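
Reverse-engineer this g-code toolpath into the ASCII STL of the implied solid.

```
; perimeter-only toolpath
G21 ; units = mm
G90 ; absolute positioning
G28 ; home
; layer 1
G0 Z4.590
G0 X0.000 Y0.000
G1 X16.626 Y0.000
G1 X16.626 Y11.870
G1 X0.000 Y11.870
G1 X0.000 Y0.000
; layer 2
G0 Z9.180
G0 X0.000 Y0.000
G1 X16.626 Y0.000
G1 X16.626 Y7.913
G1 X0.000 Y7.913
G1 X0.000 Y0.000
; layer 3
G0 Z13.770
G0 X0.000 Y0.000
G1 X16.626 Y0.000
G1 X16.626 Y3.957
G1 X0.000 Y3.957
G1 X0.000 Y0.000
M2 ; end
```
solid part
  facet normal 0.0000 0.0000 -1.0000
    outer loop
      vertex 16.626 15.827 0.000
      vertex 16.626 0.000 0.000
      vertex 0.000 0.000 0.000
    endloop
  endfacet
  facet normal 0.0000 0.0000 -1.0000
    outer loop
      vertex 0.000 15.827 0.000
      vertex 16.626 15.827 0.000
      vertex 0.000 0.000 0.000
    endloop
  endfacet
  facet normal 0.0000 -1.0000 0.0000
    outer loop
      vertex 0.000 0.000 0.000
      vertex 16.626 0.000 0.000
      vertex 16.626 0.000 18.360
    endloop
  endfacet
  facet normal 0.0000 -1.0000 0.0000
    outer loop
      vertex 0.000 0.000 0.000
      vertex 16.626 0.000 18.360
      vertex 0.000 0.000 18.360
    endloop
  endfacet
  facet normal 0.0000 0.7574 0.6529
    outer loop
      vertex 0.000 0.000 18.360
      vertex 16.626 0.000 18.360
      vertex 16.626 15.827 0.000
    endloop
  endfacet
  facet normal 0.0000 0.7574 0.6529
    outer loop
      vertex 0.000 0.000 18.360
      vertex 16.626 15.827 0.000
      vertex 0.000 15.827 0.000
    endloop
  endfacet
  facet normal -1.0000 0.0000 0.0000
    outer loop
      vertex 0.000 0.000 18.360
      vertex 0.000 15.827 0.000
      vertex 0.000 0.000 0.000
    endloop
  endfacet
  facet normal 1.0000 0.0000 0.0000
    outer loop
      vertex 16.626 0.000 0.000
      vertex 16.626 15.827 0.000
      vertex 16.626 0.000 18.360
    endloop
  endfacet
endsolid part

The G0 Z moves step by Δz≈4.590 mm. The G1 loops shrink linearly with z, so the solid tapers from its base footprint up to z≈18.4. Closing with a flat bottom cap and the tapered top and triangulating gives 8 facets — a wedge (ramp): 16.6 × 15.8 mm base, rising to 18.4 mm along the y=0 edge and sloping linearly to z=0 at y=15.8.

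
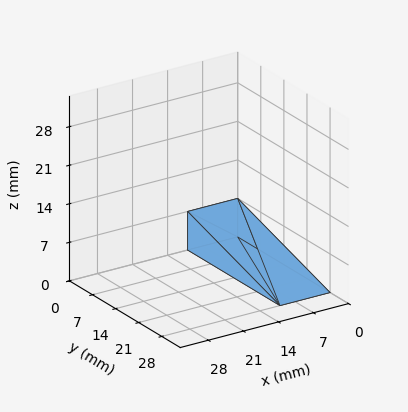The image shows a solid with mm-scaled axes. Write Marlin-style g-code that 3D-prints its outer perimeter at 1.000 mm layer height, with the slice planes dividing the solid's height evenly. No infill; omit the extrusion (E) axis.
Reading the render: the shape is a wedge (ramp): 10 × 28 mm base, rising to 7 mm along the y=0 edge and sloping linearly to z=0 at y=28 (dimensions read to the nearest mm from the axis ticks). For the g-code, the solid's height is divided into equal slices at the stated Δz and each level perimeter traced with G1 moves after a G0 lift.

; perimeter-only toolpath
G21 ; units = mm
G90 ; absolute positioning
G28 ; home
; layer 1
G0 Z1.000
G0 X0.000 Y0.000
G1 X10.000 Y0.000
G1 X10.000 Y24.000
G1 X0.000 Y24.000
G1 X0.000 Y0.000
; layer 2
G0 Z2.000
G0 X0.000 Y0.000
G1 X10.000 Y0.000
G1 X10.000 Y20.000
G1 X0.000 Y20.000
G1 X0.000 Y0.000
; layer 3
G0 Z3.000
G0 X0.000 Y0.000
G1 X10.000 Y0.000
G1 X10.000 Y16.000
G1 X0.000 Y16.000
G1 X0.000 Y0.000
; layer 4
G0 Z4.000
G0 X0.000 Y0.000
G1 X10.000 Y0.000
G1 X10.000 Y12.000
G1 X0.000 Y12.000
G1 X0.000 Y0.000
; layer 5
G0 Z5.000
G0 X0.000 Y0.000
G1 X10.000 Y0.000
G1 X10.000 Y8.000
G1 X0.000 Y8.000
G1 X0.000 Y0.000
; layer 6
G0 Z6.000
G0 X0.000 Y0.000
G1 X10.000 Y0.000
G1 X10.000 Y4.000
G1 X0.000 Y4.000
G1 X0.000 Y0.000
M2 ; end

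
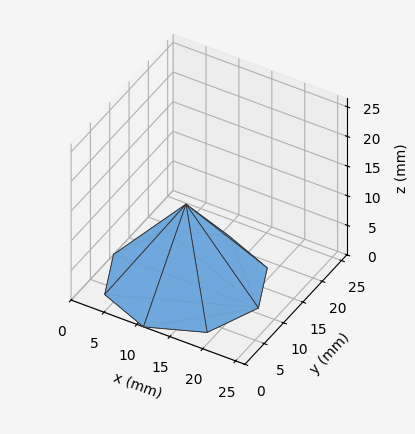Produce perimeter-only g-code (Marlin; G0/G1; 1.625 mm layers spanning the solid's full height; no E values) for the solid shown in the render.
Reading the render: the shape is a regular 8-sided pyramid, base circumscribed radius ≈ 11 mm, apex at z ≈ 13 mm (dimensions read to the nearest mm from the axis ticks). For the g-code, the solid's height is divided into equal slices at the stated Δz and each level perimeter traced with G1 moves after a G0 lift.

; perimeter-only toolpath
G21 ; units = mm
G90 ; absolute positioning
G28 ; home
; layer 1
G0 Z1.625
G0 X20.625 Y11.000
G1 X17.806 Y17.806
G1 X11.000 Y20.625
G1 X4.194 Y17.806
G1 X1.375 Y11.000
G1 X4.194 Y4.194
G1 X11.000 Y1.375
G1 X17.806 Y4.194
G1 X20.625 Y11.000
; layer 2
G0 Z3.250
G0 X19.250 Y11.000
G1 X16.834 Y16.834
G1 X11.000 Y19.250
G1 X5.167 Y16.834
G1 X2.750 Y11.000
G1 X5.167 Y5.167
G1 X11.000 Y2.750
G1 X16.834 Y5.167
G1 X19.250 Y11.000
; layer 3
G0 Z4.875
G0 X17.875 Y11.000
G1 X15.861 Y15.861
G1 X11.000 Y17.875
G1 X6.139 Y15.861
G1 X4.125 Y11.000
G1 X6.139 Y6.139
G1 X11.000 Y4.125
G1 X15.861 Y6.139
G1 X17.875 Y11.000
; layer 4
G0 Z6.500
G0 X16.500 Y11.000
G1 X14.889 Y14.889
G1 X11.000 Y16.500
G1 X7.111 Y14.889
G1 X5.500 Y11.000
G1 X7.111 Y7.111
G1 X11.000 Y5.500
G1 X14.889 Y7.111
G1 X16.500 Y11.000
; layer 5
G0 Z8.125
G0 X15.125 Y11.000
G1 X13.917 Y13.917
G1 X11.000 Y15.125
G1 X8.083 Y13.917
G1 X6.875 Y11.000
G1 X8.083 Y8.083
G1 X11.000 Y6.875
G1 X13.917 Y8.083
G1 X15.125 Y11.000
; layer 6
G0 Z9.750
G0 X13.750 Y11.000
G1 X12.944 Y12.944
G1 X11.000 Y13.750
G1 X9.056 Y12.944
G1 X8.250 Y11.000
G1 X9.056 Y9.056
G1 X11.000 Y8.250
G1 X12.944 Y9.056
G1 X13.750 Y11.000
; layer 7
G0 Z11.375
G0 X12.375 Y11.000
G1 X11.972 Y11.972
G1 X11.000 Y12.375
G1 X10.028 Y11.972
G1 X9.625 Y11.000
G1 X10.028 Y10.028
G1 X11.000 Y9.625
G1 X11.972 Y10.028
G1 X12.375 Y11.000
M2 ; end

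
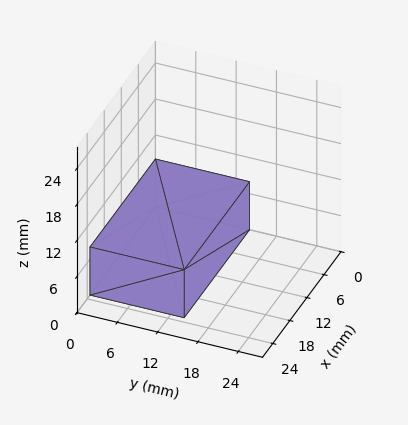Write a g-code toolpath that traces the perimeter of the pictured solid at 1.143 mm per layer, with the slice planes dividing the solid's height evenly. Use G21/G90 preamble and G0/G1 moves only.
Reading the render: the shape is a rectangular box, roughly 23 × 14 mm footprint and 8 mm tall (dimensions read to the nearest mm from the axis ticks). For the g-code, the solid's height is divided into equal slices at the stated Δz and each level perimeter traced with G1 moves after a G0 lift.

; perimeter-only toolpath
G21 ; units = mm
G90 ; absolute positioning
G28 ; home
; layer 1
G0 Z1.143
G0 X0.000 Y0.000
G1 X23.000 Y0.000
G1 X23.000 Y14.000
G1 X0.000 Y14.000
G1 X0.000 Y0.000
; layer 2
G0 Z2.286
G0 X0.000 Y0.000
G1 X23.000 Y0.000
G1 X23.000 Y14.000
G1 X0.000 Y14.000
G1 X0.000 Y0.000
; layer 3
G0 Z3.429
G0 X0.000 Y0.000
G1 X23.000 Y0.000
G1 X23.000 Y14.000
G1 X0.000 Y14.000
G1 X0.000 Y0.000
; layer 4
G0 Z4.571
G0 X0.000 Y0.000
G1 X23.000 Y0.000
G1 X23.000 Y14.000
G1 X0.000 Y14.000
G1 X0.000 Y0.000
; layer 5
G0 Z5.714
G0 X0.000 Y0.000
G1 X23.000 Y0.000
G1 X23.000 Y14.000
G1 X0.000 Y14.000
G1 X0.000 Y0.000
; layer 6
G0 Z6.857
G0 X0.000 Y0.000
G1 X23.000 Y0.000
G1 X23.000 Y14.000
G1 X0.000 Y14.000
G1 X0.000 Y0.000
; layer 7
G0 Z8.000
G0 X0.000 Y0.000
G1 X23.000 Y0.000
G1 X23.000 Y14.000
G1 X0.000 Y14.000
G1 X0.000 Y0.000
M2 ; end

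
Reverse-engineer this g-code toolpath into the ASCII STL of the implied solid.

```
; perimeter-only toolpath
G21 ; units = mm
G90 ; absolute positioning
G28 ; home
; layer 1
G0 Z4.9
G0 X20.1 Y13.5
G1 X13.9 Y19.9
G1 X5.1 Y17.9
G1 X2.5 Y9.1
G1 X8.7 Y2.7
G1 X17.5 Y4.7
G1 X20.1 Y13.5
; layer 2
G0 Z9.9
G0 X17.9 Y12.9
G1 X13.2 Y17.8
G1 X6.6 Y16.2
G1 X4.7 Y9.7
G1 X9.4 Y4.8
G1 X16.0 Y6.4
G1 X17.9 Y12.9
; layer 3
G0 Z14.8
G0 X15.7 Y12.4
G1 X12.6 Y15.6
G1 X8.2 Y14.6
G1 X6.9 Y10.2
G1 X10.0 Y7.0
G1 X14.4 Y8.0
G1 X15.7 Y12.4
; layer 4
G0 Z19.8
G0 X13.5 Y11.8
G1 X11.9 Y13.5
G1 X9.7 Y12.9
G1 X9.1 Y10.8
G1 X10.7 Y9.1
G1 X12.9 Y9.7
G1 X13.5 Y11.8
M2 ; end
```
solid part
  facet normal 0.0000 0.0000 -1.0000
    outer loop
      vertex 3.5 19.5 0.0
      vertex 14.5 22.1 0.0
      vertex 22.3 14.0 0.0
    endloop
  endfacet
  facet normal 0.0000 0.0000 -1.0000
    outer loop
      vertex 0.3 8.6 0.0
      vertex 3.5 19.5 0.0
      vertex 22.3 14.0 0.0
    endloop
  endfacet
  facet normal 0.0000 0.0000 -1.0000
    outer loop
      vertex 8.1 0.5 0.0
      vertex 0.3 8.6 0.0
      vertex 22.3 14.0 0.0
    endloop
  endfacet
  facet normal 0.0000 0.0000 -1.0000
    outer loop
      vertex 19.1 3.1 0.0
      vertex 8.1 0.5 0.0
      vertex 22.3 14.0 0.0
    endloop
  endfacet
  facet normal 0.6696 0.6448 0.3687
    outer loop
      vertex 22.3 14.0 0.0
      vertex 14.5 22.1 0.0
      vertex 11.3 11.3 24.7
    endloop
  endfacet
  facet normal -0.2139 0.9049 0.3680
    outer loop
      vertex 14.5 22.1 0.0
      vertex 3.5 19.5 0.0
      vertex 11.3 11.3 24.7
    endloop
  endfacet
  facet normal -0.8919 0.2619 0.3686
    outer loop
      vertex 3.5 19.5 0.0
      vertex 0.3 8.6 0.0
      vertex 11.3 11.3 24.7
    endloop
  endfacet
  facet normal -0.6696 -0.6448 0.3687
    outer loop
      vertex 0.3 8.6 0.0
      vertex 8.1 0.5 0.0
      vertex 11.3 11.3 24.7
    endloop
  endfacet
  facet normal 0.2139 -0.9049 0.3680
    outer loop
      vertex 8.1 0.5 0.0
      vertex 19.1 3.1 0.0
      vertex 11.3 11.3 24.7
    endloop
  endfacet
  facet normal 0.8919 -0.2619 0.3686
    outer loop
      vertex 19.1 3.1 0.0
      vertex 22.3 14.0 0.0
      vertex 11.3 11.3 24.7
    endloop
  endfacet
endsolid part

The G0 Z moves step by Δz≈4.9 mm. The G1 loops shrink linearly with z, so the solid tapers from its base footprint up to z≈24.7. Closing with a flat bottom cap and the tapered top and triangulating gives 10 facets — a regular 6-sided pyramid, base circumscribed radius ≈ 11.3 mm, apex at z ≈ 24.7 mm.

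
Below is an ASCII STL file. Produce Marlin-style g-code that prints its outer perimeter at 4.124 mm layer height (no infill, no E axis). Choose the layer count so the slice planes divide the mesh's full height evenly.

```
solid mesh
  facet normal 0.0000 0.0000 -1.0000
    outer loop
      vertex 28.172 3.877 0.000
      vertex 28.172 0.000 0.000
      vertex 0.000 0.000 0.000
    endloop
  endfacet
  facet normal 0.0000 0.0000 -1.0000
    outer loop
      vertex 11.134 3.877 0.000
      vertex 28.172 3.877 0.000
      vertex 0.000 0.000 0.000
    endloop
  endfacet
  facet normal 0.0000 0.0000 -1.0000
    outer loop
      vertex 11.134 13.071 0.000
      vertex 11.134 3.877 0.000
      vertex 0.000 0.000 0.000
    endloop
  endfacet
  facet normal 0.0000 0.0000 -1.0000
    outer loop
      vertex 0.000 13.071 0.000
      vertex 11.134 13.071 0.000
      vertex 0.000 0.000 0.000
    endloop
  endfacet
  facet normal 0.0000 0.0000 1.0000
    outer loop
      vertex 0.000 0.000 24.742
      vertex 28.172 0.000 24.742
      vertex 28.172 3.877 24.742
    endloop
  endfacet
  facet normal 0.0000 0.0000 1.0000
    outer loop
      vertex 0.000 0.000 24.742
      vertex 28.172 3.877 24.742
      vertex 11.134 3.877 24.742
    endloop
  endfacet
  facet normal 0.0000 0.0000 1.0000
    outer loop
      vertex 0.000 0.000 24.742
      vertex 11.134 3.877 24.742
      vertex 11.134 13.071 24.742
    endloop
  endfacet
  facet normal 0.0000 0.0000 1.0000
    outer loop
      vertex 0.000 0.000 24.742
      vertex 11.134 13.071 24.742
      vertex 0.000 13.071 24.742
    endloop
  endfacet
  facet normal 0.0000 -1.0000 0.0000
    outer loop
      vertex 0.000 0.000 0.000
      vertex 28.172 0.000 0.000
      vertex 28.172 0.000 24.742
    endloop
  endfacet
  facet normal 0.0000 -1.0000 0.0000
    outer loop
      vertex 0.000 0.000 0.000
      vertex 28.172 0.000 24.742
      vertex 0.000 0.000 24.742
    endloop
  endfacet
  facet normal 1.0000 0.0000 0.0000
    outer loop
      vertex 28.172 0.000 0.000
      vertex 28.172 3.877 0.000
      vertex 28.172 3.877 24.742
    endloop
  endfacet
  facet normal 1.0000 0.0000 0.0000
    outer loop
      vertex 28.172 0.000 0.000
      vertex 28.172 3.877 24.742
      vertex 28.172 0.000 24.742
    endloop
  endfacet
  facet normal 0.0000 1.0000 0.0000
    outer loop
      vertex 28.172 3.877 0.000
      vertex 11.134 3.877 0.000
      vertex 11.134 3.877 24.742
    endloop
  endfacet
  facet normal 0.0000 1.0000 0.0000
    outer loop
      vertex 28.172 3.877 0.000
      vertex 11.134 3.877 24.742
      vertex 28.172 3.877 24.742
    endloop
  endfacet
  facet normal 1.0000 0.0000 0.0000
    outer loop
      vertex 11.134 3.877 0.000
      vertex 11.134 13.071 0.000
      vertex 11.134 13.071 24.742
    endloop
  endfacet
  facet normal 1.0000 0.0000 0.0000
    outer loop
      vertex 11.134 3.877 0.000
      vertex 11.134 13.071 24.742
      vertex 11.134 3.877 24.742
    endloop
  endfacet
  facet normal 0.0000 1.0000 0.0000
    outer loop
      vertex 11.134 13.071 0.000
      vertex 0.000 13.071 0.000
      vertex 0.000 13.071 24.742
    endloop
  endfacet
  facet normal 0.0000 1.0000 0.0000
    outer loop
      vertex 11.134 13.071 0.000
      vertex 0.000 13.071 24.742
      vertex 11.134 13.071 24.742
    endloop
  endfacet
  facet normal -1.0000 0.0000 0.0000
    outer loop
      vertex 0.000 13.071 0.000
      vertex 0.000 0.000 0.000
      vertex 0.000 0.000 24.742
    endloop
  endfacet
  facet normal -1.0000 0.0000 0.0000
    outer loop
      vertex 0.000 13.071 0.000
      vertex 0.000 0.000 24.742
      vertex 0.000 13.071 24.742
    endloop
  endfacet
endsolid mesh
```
; perimeter-only toolpath
G21 ; units = mm
G90 ; absolute positioning
G28 ; home
; layer 1
G0 Z4.124
G0 X0.000 Y0.000
G1 X28.172 Y0.000
G1 X28.172 Y3.877
G1 X11.134 Y3.877
G1 X11.134 Y13.071
G1 X0.000 Y13.071
G1 X0.000 Y0.000
; layer 2
G0 Z8.247
G0 X0.000 Y0.000
G1 X28.172 Y0.000
G1 X28.172 Y3.877
G1 X11.134 Y3.877
G1 X11.134 Y13.071
G1 X0.000 Y13.071
G1 X0.000 Y0.000
; layer 3
G0 Z12.371
G0 X0.000 Y0.000
G1 X28.172 Y0.000
G1 X28.172 Y3.877
G1 X11.134 Y3.877
G1 X11.134 Y13.071
G1 X0.000 Y13.071
G1 X0.000 Y0.000
; layer 4
G0 Z16.495
G0 X0.000 Y0.000
G1 X28.172 Y0.000
G1 X28.172 Y3.877
G1 X11.134 Y3.877
G1 X11.134 Y13.071
G1 X0.000 Y13.071
G1 X0.000 Y0.000
; layer 5
G0 Z20.618
G0 X0.000 Y0.000
G1 X28.172 Y0.000
G1 X28.172 Y3.877
G1 X11.134 Y3.877
G1 X11.134 Y13.071
G1 X0.000 Y13.071
G1 X0.000 Y0.000
; layer 6
G0 Z24.742
G0 X0.000 Y0.000
G1 X28.172 Y0.000
G1 X28.172 Y3.877
G1 X11.134 Y3.877
G1 X11.134 Y13.071
G1 X0.000 Y13.071
G1 X0.000 Y0.000
M2 ; end

The solid is an L-shaped prism: outer 28.2 × 13.1 mm, arm thicknesses ≈ 3.88 mm (horizontal) and 11.1 mm (vertical), extruded 24.7 mm in z. Slicing at Δz = 4.124 mm — 6 equal slices spanning the solid's height, so layer i sits at z = i·h/6 — gives 6 non-empty perimeters. Each is a 6-segment closed polygon; G0 lifts to the layer z and rapids to the start vertex, then G1 traces the edges.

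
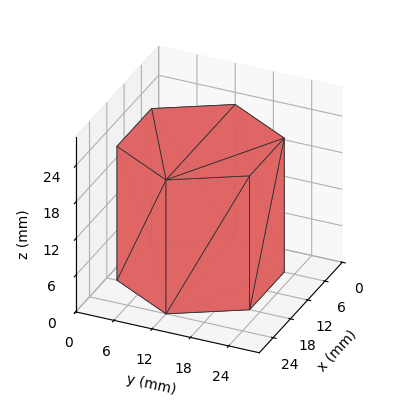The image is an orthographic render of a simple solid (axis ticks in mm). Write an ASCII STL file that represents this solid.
Reading the render: the shape is a regular 6-sided prism (a cylinder approximated with 6 flat sides), circumscribed radius ≈ 12 mm, height ≈ 22 mm (dimensions read to the nearest mm from the axis ticks). For the STL, each face is triangulated and given an outward normal.

solid part
  facet normal 0.0000 0.0000 -1.0000
    outer loop
      vertex 6.0 22.4 0.0
      vertex 18.0 22.4 0.0
      vertex 24.0 12.0 0.0
    endloop
  endfacet
  facet normal 0.0000 0.0000 -1.0000
    outer loop
      vertex 0.0 12.0 0.0
      vertex 6.0 22.4 0.0
      vertex 24.0 12.0 0.0
    endloop
  endfacet
  facet normal 0.0000 0.0000 -1.0000
    outer loop
      vertex 6.0 1.6 0.0
      vertex 0.0 12.0 0.0
      vertex 24.0 12.0 0.0
    endloop
  endfacet
  facet normal 0.0000 0.0000 -1.0000
    outer loop
      vertex 18.0 1.6 0.0
      vertex 6.0 1.6 0.0
      vertex 24.0 12.0 0.0
    endloop
  endfacet
  facet normal 0.0000 0.0000 1.0000
    outer loop
      vertex 24.0 12.0 22.0
      vertex 18.0 22.4 22.0
      vertex 6.0 22.4 22.0
    endloop
  endfacet
  facet normal 0.0000 0.0000 1.0000
    outer loop
      vertex 24.0 12.0 22.0
      vertex 6.0 22.4 22.0
      vertex 0.0 12.0 22.0
    endloop
  endfacet
  facet normal 0.0000 0.0000 1.0000
    outer loop
      vertex 24.0 12.0 22.0
      vertex 0.0 12.0 22.0
      vertex 6.0 1.6 22.0
    endloop
  endfacet
  facet normal 0.0000 0.0000 1.0000
    outer loop
      vertex 24.0 12.0 22.0
      vertex 6.0 1.6 22.0
      vertex 18.0 1.6 22.0
    endloop
  endfacet
  facet normal 0.8662 0.4997 0.0000
    outer loop
      vertex 24.0 12.0 0.0
      vertex 18.0 22.4 0.0
      vertex 18.0 22.4 22.0
    endloop
  endfacet
  facet normal 0.8662 0.4997 0.0000
    outer loop
      vertex 24.0 12.0 0.0
      vertex 18.0 22.4 22.0
      vertex 24.0 12.0 22.0
    endloop
  endfacet
  facet normal 0.0000 1.0000 0.0000
    outer loop
      vertex 18.0 22.4 0.0
      vertex 6.0 22.4 0.0
      vertex 6.0 22.4 22.0
    endloop
  endfacet
  facet normal 0.0000 1.0000 0.0000
    outer loop
      vertex 18.0 22.4 0.0
      vertex 6.0 22.4 22.0
      vertex 18.0 22.4 22.0
    endloop
  endfacet
  facet normal -0.8662 0.4997 0.0000
    outer loop
      vertex 6.0 22.4 0.0
      vertex 0.0 12.0 0.0
      vertex 0.0 12.0 22.0
    endloop
  endfacet
  facet normal -0.8662 0.4997 0.0000
    outer loop
      vertex 6.0 22.4 0.0
      vertex 0.0 12.0 22.0
      vertex 6.0 22.4 22.0
    endloop
  endfacet
  facet normal -0.8662 -0.4997 0.0000
    outer loop
      vertex 0.0 12.0 0.0
      vertex 6.0 1.6 0.0
      vertex 6.0 1.6 22.0
    endloop
  endfacet
  facet normal -0.8662 -0.4997 0.0000
    outer loop
      vertex 0.0 12.0 0.0
      vertex 6.0 1.6 22.0
      vertex 0.0 12.0 22.0
    endloop
  endfacet
  facet normal 0.0000 -1.0000 0.0000
    outer loop
      vertex 6.0 1.6 0.0
      vertex 18.0 1.6 0.0
      vertex 18.0 1.6 22.0
    endloop
  endfacet
  facet normal 0.0000 -1.0000 0.0000
    outer loop
      vertex 6.0 1.6 0.0
      vertex 18.0 1.6 22.0
      vertex 6.0 1.6 22.0
    endloop
  endfacet
  facet normal 0.8662 -0.4997 0.0000
    outer loop
      vertex 18.0 1.6 0.0
      vertex 24.0 12.0 0.0
      vertex 24.0 12.0 22.0
    endloop
  endfacet
  facet normal 0.8662 -0.4997 0.0000
    outer loop
      vertex 18.0 1.6 0.0
      vertex 24.0 12.0 22.0
      vertex 18.0 1.6 22.0
    endloop
  endfacet
endsolid part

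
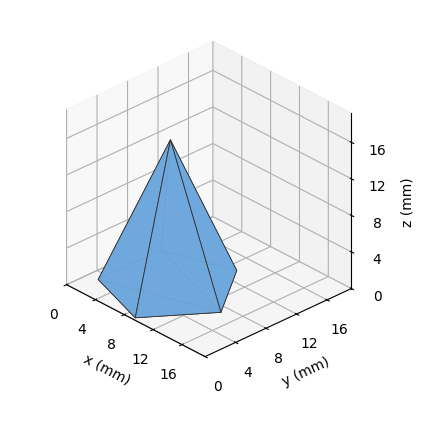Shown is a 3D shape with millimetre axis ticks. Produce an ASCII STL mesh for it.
Reading the render: the shape is a regular 5-sided pyramid, base circumscribed radius ≈ 7 mm, apex at z ≈ 16 mm (dimensions read to the nearest mm from the axis ticks). For the STL, each face is triangulated and given an outward normal.

solid part
  facet normal 0.0000 0.0000 -1.0000
    outer loop
      vertex 1.337 11.114 0.000
      vertex 9.163 13.657 0.000
      vertex 14.000 7.000 0.000
    endloop
  endfacet
  facet normal 0.0000 0.0000 -1.0000
    outer loop
      vertex 1.337 2.886 0.000
      vertex 1.337 11.114 0.000
      vertex 14.000 7.000 0.000
    endloop
  endfacet
  facet normal 0.0000 0.0000 -1.0000
    outer loop
      vertex 9.163 0.343 0.000
      vertex 1.337 2.886 0.000
      vertex 14.000 7.000 0.000
    endloop
  endfacet
  facet normal 0.7626 0.5541 0.3337
    outer loop
      vertex 14.000 7.000 0.000
      vertex 9.163 13.657 0.000
      vertex 7.000 7.000 16.000
    endloop
  endfacet
  facet normal -0.2913 0.8966 0.3336
    outer loop
      vertex 9.163 13.657 0.000
      vertex 1.337 11.114 0.000
      vertex 7.000 7.000 16.000
    endloop
  endfacet
  facet normal -0.9427 0.0000 0.3337
    outer loop
      vertex 1.337 11.114 0.000
      vertex 1.337 2.886 0.000
      vertex 7.000 7.000 16.000
    endloop
  endfacet
  facet normal -0.2913 -0.8966 0.3336
    outer loop
      vertex 1.337 2.886 0.000
      vertex 9.163 0.343 0.000
      vertex 7.000 7.000 16.000
    endloop
  endfacet
  facet normal 0.7626 -0.5541 0.3337
    outer loop
      vertex 9.163 0.343 0.000
      vertex 14.000 7.000 0.000
      vertex 7.000 7.000 16.000
    endloop
  endfacet
endsolid part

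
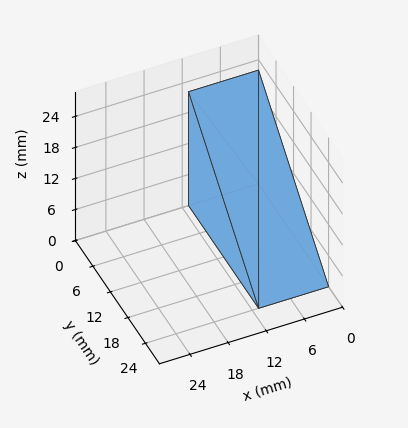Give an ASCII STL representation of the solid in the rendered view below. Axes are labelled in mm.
Reading the render: the shape is a wedge (ramp): 11 × 24 mm base, rising to 22 mm along the y=0 edge and sloping linearly to z=0 at y=24 (dimensions read to the nearest mm from the axis ticks). For the STL, each face is triangulated and given an outward normal.

solid part
  facet normal 0.0000 0.0000 -1.0000
    outer loop
      vertex 11.000 24.000 0.000
      vertex 11.000 0.000 0.000
      vertex 0.000 0.000 0.000
    endloop
  endfacet
  facet normal 0.0000 0.0000 -1.0000
    outer loop
      vertex 0.000 24.000 0.000
      vertex 11.000 24.000 0.000
      vertex 0.000 0.000 0.000
    endloop
  endfacet
  facet normal 0.0000 -1.0000 0.0000
    outer loop
      vertex 0.000 0.000 0.000
      vertex 11.000 0.000 0.000
      vertex 11.000 0.000 22.000
    endloop
  endfacet
  facet normal 0.0000 -1.0000 0.0000
    outer loop
      vertex 0.000 0.000 0.000
      vertex 11.000 0.000 22.000
      vertex 0.000 0.000 22.000
    endloop
  endfacet
  facet normal 0.0000 0.6757 0.7372
    outer loop
      vertex 0.000 0.000 22.000
      vertex 11.000 0.000 22.000
      vertex 11.000 24.000 0.000
    endloop
  endfacet
  facet normal 0.0000 0.6757 0.7372
    outer loop
      vertex 0.000 0.000 22.000
      vertex 11.000 24.000 0.000
      vertex 0.000 24.000 0.000
    endloop
  endfacet
  facet normal -1.0000 0.0000 0.0000
    outer loop
      vertex 0.000 0.000 22.000
      vertex 0.000 24.000 0.000
      vertex 0.000 0.000 0.000
    endloop
  endfacet
  facet normal 1.0000 0.0000 0.0000
    outer loop
      vertex 11.000 0.000 0.000
      vertex 11.000 24.000 0.000
      vertex 11.000 0.000 22.000
    endloop
  endfacet
endsolid part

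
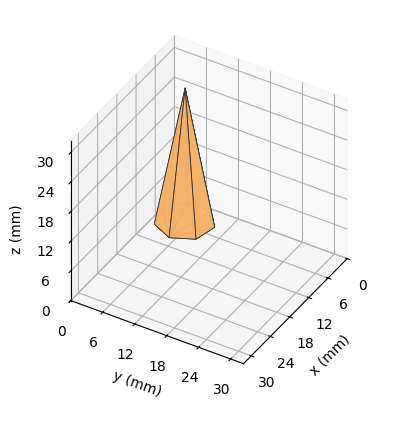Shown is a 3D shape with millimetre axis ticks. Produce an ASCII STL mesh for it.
Reading the render: the shape is a regular 7-sided pyramid, base circumscribed radius ≈ 5 mm, apex at z ≈ 27 mm (dimensions read to the nearest mm from the axis ticks). For the STL, each face is triangulated and given an outward normal.

solid part
  facet normal 0.0000 0.0000 -1.0000
    outer loop
      vertex 3.887 9.875 0.000
      vertex 8.117 8.909 0.000
      vertex 10.000 5.000 0.000
    endloop
  endfacet
  facet normal 0.0000 0.0000 -1.0000
    outer loop
      vertex 0.495 7.169 0.000
      vertex 3.887 9.875 0.000
      vertex 10.000 5.000 0.000
    endloop
  endfacet
  facet normal 0.0000 0.0000 -1.0000
    outer loop
      vertex 0.495 2.831 0.000
      vertex 0.495 7.169 0.000
      vertex 10.000 5.000 0.000
    endloop
  endfacet
  facet normal 0.0000 0.0000 -1.0000
    outer loop
      vertex 3.887 0.125 0.000
      vertex 0.495 2.831 0.000
      vertex 10.000 5.000 0.000
    endloop
  endfacet
  facet normal 0.0000 0.0000 -1.0000
    outer loop
      vertex 8.117 1.091 0.000
      vertex 3.887 0.125 0.000
      vertex 10.000 5.000 0.000
    endloop
  endfacet
  facet normal 0.8886 0.4281 0.1646
    outer loop
      vertex 10.000 5.000 0.000
      vertex 8.117 8.909 0.000
      vertex 5.000 5.000 27.000
    endloop
  endfacet
  facet normal 0.2196 0.9616 0.1646
    outer loop
      vertex 8.117 8.909 0.000
      vertex 3.887 9.875 0.000
      vertex 5.000 5.000 27.000
    endloop
  endfacet
  facet normal -0.6151 0.7711 0.1646
    outer loop
      vertex 3.887 9.875 0.000
      vertex 0.495 7.169 0.000
      vertex 5.000 5.000 27.000
    endloop
  endfacet
  facet normal -0.9864 0.0000 0.1646
    outer loop
      vertex 0.495 7.169 0.000
      vertex 0.495 2.831 0.000
      vertex 5.000 5.000 27.000
    endloop
  endfacet
  facet normal -0.6151 -0.7711 0.1646
    outer loop
      vertex 0.495 2.831 0.000
      vertex 3.887 0.125 0.000
      vertex 5.000 5.000 27.000
    endloop
  endfacet
  facet normal 0.2196 -0.9616 0.1646
    outer loop
      vertex 3.887 0.125 0.000
      vertex 8.117 1.091 0.000
      vertex 5.000 5.000 27.000
    endloop
  endfacet
  facet normal 0.8886 -0.4281 0.1646
    outer loop
      vertex 8.117 1.091 0.000
      vertex 10.000 5.000 0.000
      vertex 5.000 5.000 27.000
    endloop
  endfacet
endsolid part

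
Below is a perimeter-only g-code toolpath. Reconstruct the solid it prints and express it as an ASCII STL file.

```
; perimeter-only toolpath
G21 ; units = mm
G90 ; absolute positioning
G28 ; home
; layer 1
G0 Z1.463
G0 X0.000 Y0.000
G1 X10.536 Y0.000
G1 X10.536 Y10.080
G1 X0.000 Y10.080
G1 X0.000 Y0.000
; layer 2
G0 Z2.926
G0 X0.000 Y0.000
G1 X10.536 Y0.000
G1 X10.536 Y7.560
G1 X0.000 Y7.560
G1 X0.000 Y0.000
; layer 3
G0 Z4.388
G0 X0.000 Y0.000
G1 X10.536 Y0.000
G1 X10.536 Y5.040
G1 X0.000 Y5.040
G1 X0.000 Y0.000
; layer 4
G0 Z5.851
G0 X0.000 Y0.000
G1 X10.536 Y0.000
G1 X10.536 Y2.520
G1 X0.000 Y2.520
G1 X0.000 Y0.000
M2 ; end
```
solid part
  facet normal 0.0000 0.0000 -1.0000
    outer loop
      vertex 10.536 12.600 0.000
      vertex 10.536 0.000 0.000
      vertex 0.000 0.000 0.000
    endloop
  endfacet
  facet normal 0.0000 0.0000 -1.0000
    outer loop
      vertex 0.000 12.600 0.000
      vertex 10.536 12.600 0.000
      vertex 0.000 0.000 0.000
    endloop
  endfacet
  facet normal 0.0000 -1.0000 0.0000
    outer loop
      vertex 0.000 0.000 0.000
      vertex 10.536 0.000 0.000
      vertex 10.536 0.000 7.314
    endloop
  endfacet
  facet normal 0.0000 -1.0000 0.0000
    outer loop
      vertex 0.000 0.000 0.000
      vertex 10.536 0.000 7.314
      vertex 0.000 0.000 7.314
    endloop
  endfacet
  facet normal 0.0000 0.5020 0.8649
    outer loop
      vertex 0.000 0.000 7.314
      vertex 10.536 0.000 7.314
      vertex 10.536 12.600 0.000
    endloop
  endfacet
  facet normal 0.0000 0.5020 0.8649
    outer loop
      vertex 0.000 0.000 7.314
      vertex 10.536 12.600 0.000
      vertex 0.000 12.600 0.000
    endloop
  endfacet
  facet normal -1.0000 0.0000 0.0000
    outer loop
      vertex 0.000 0.000 7.314
      vertex 0.000 12.600 0.000
      vertex 0.000 0.000 0.000
    endloop
  endfacet
  facet normal 1.0000 0.0000 0.0000
    outer loop
      vertex 10.536 0.000 0.000
      vertex 10.536 12.600 0.000
      vertex 10.536 0.000 7.314
    endloop
  endfacet
endsolid part

The G0 Z moves step by Δz≈1.463 mm. The G1 loops shrink linearly with z, so the solid tapers from its base footprint up to z≈7.31. Closing with a flat bottom cap and the tapered top and triangulating gives 8 facets — a wedge (ramp): 10.5 × 12.6 mm base, rising to 7.31 mm along the y=0 edge and sloping linearly to z=0 at y=12.6.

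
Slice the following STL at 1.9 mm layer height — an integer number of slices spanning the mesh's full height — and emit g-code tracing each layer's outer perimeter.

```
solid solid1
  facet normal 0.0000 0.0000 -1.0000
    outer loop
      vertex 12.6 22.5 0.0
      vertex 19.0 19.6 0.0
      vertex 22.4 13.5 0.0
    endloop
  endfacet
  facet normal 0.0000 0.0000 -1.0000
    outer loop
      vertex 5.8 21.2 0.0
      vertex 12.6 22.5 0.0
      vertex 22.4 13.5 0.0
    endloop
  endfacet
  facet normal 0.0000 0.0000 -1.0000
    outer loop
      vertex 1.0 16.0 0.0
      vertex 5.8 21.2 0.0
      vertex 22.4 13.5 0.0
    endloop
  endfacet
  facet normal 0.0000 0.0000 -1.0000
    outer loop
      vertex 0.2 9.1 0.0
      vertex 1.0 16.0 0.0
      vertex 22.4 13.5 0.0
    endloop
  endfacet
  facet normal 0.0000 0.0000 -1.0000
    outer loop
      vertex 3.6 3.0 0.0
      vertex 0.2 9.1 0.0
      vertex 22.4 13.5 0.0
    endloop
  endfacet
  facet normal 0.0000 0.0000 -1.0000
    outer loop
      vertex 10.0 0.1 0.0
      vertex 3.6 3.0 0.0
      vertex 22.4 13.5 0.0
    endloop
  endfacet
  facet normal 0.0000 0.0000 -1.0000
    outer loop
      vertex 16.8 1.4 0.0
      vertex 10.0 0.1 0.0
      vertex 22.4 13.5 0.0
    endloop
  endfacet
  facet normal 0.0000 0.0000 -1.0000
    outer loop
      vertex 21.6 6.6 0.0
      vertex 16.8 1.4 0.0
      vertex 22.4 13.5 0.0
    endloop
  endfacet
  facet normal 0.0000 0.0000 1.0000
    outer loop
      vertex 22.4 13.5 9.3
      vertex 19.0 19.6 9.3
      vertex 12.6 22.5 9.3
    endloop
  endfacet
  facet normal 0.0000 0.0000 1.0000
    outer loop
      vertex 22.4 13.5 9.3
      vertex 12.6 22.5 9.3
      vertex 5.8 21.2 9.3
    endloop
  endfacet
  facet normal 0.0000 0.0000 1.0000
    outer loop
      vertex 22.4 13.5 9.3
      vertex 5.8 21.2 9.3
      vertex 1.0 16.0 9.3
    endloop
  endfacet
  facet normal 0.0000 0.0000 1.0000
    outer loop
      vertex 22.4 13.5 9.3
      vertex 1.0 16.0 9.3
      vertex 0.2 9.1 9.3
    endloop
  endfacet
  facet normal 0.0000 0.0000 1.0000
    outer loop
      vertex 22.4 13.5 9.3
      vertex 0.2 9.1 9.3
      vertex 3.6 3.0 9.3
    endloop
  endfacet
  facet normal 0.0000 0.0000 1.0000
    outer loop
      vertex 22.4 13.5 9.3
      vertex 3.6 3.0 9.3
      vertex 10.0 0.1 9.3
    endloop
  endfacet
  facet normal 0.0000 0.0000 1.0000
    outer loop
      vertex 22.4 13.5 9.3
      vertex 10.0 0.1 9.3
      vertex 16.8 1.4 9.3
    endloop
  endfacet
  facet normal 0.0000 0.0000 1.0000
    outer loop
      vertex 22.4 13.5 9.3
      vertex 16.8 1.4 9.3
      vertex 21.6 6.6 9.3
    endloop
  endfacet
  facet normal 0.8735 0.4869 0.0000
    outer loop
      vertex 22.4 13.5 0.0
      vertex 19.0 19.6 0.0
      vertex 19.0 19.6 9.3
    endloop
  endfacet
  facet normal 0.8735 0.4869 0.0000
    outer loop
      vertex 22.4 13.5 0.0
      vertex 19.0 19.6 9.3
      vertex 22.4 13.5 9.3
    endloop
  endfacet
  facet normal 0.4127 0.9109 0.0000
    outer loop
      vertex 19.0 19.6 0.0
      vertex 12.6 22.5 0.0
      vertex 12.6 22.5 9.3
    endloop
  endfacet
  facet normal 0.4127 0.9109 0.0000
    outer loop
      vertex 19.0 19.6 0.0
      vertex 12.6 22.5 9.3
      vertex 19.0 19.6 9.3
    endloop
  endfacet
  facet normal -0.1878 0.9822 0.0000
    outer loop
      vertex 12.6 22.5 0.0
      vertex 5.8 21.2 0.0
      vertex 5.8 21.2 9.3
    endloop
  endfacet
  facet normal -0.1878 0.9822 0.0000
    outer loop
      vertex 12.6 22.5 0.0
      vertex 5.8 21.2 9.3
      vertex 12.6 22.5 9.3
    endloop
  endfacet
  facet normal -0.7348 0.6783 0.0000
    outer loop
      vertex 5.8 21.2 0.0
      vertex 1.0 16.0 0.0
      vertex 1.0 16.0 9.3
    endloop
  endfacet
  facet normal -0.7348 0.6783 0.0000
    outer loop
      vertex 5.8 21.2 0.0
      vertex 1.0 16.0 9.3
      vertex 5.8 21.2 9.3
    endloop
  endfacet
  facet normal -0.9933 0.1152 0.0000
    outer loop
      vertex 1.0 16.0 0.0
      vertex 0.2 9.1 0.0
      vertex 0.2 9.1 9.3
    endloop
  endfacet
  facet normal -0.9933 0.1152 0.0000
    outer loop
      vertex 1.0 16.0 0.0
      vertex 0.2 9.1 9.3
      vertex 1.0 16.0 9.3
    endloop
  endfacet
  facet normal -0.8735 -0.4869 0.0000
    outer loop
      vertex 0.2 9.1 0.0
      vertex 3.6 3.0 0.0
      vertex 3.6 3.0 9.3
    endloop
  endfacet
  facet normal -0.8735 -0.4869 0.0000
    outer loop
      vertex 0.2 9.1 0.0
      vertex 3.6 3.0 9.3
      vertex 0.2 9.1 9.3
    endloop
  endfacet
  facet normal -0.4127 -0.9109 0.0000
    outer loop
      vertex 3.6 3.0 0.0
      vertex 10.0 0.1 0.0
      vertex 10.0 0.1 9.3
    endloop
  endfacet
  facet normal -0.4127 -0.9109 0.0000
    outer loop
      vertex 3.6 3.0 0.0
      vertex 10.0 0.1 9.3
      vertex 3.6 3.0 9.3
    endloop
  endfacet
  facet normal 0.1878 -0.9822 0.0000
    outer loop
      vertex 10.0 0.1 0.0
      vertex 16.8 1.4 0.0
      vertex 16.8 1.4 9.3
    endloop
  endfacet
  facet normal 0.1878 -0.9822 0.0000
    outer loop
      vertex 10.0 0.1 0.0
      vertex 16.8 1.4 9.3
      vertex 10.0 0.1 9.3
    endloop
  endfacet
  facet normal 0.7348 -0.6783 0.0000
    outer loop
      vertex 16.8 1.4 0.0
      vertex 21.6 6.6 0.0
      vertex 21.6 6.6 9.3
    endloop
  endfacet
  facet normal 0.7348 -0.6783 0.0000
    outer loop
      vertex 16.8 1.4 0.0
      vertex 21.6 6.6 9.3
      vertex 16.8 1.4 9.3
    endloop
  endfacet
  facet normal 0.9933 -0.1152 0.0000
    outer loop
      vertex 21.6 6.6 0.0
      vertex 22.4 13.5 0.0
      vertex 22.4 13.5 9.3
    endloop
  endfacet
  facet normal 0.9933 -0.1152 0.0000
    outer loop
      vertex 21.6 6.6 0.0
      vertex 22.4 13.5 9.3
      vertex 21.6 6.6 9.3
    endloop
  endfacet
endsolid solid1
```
; perimeter-only toolpath
G21 ; units = mm
G90 ; absolute positioning
G28 ; home
; layer 1
G0 Z1.9
G0 X22.4 Y13.5
G1 X19.0 Y19.6
G1 X12.6 Y22.5
G1 X5.8 Y21.2
G1 X1.0 Y16.0
G1 X0.2 Y9.1
G1 X3.6 Y3.0
G1 X10.0 Y0.1
G1 X16.8 Y1.4
G1 X21.6 Y6.6
G1 X22.4 Y13.5
; layer 2
G0 Z3.7
G0 X22.4 Y13.5
G1 X19.0 Y19.6
G1 X12.6 Y22.5
G1 X5.8 Y21.2
G1 X1.0 Y16.0
G1 X0.2 Y9.1
G1 X3.6 Y3.0
G1 X10.0 Y0.1
G1 X16.8 Y1.4
G1 X21.6 Y6.6
G1 X22.4 Y13.5
; layer 3
G0 Z5.6
G0 X22.4 Y13.5
G1 X19.0 Y19.6
G1 X12.6 Y22.5
G1 X5.8 Y21.2
G1 X1.0 Y16.0
G1 X0.2 Y9.1
G1 X3.6 Y3.0
G1 X10.0 Y0.1
G1 X16.8 Y1.4
G1 X21.6 Y6.6
G1 X22.4 Y13.5
; layer 4
G0 Z7.4
G0 X22.4 Y13.5
G1 X19.0 Y19.6
G1 X12.6 Y22.5
G1 X5.8 Y21.2
G1 X1.0 Y16.0
G1 X0.2 Y9.1
G1 X3.6 Y3.0
G1 X10.0 Y0.1
G1 X16.8 Y1.4
G1 X21.6 Y6.6
G1 X22.4 Y13.5
; layer 5
G0 Z9.3
G0 X22.4 Y13.5
G1 X19.0 Y19.6
G1 X12.6 Y22.5
G1 X5.8 Y21.2
G1 X1.0 Y16.0
G1 X0.2 Y9.1
G1 X3.6 Y3.0
G1 X10.0 Y0.1
G1 X16.8 Y1.4
G1 X21.6 Y6.6
G1 X22.4 Y13.5
M2 ; end

The solid is a regular 10-sided prism (a cylinder approximated with 10 flat sides), circumscribed radius ≈ 11.3 mm, height ≈ 9.3 mm. Slicing at Δz = 1.9 mm — 5 equal slices spanning the solid's height, so layer i sits at z = i·h/5 — gives 5 non-empty perimeters. Each is a 10-segment closed polygon; G0 lifts to the layer z and rapids to the start vertex, then G1 traces the edges.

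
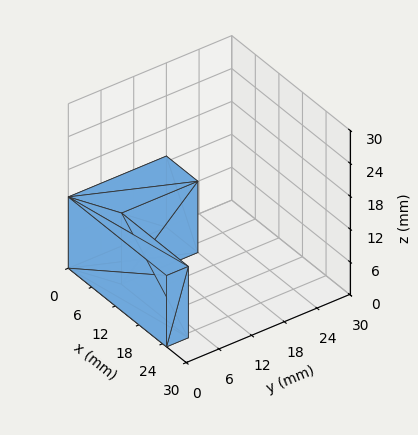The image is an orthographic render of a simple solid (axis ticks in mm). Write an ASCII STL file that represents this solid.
Reading the render: the shape is an L-shaped prism: outer 25 × 18 mm, arm thicknesses ≈ 4 mm (horizontal) and 8 mm (vertical), extruded 13 mm in z (dimensions read to the nearest mm from the axis ticks). For the STL, each face is triangulated and given an outward normal.

solid part
  facet normal 0.0000 0.0000 -1.0000
    outer loop
      vertex 25.000 4.000 0.000
      vertex 25.000 0.000 0.000
      vertex 0.000 0.000 0.000
    endloop
  endfacet
  facet normal 0.0000 0.0000 -1.0000
    outer loop
      vertex 8.000 4.000 0.000
      vertex 25.000 4.000 0.000
      vertex 0.000 0.000 0.000
    endloop
  endfacet
  facet normal 0.0000 0.0000 -1.0000
    outer loop
      vertex 8.000 18.000 0.000
      vertex 8.000 4.000 0.000
      vertex 0.000 0.000 0.000
    endloop
  endfacet
  facet normal 0.0000 0.0000 -1.0000
    outer loop
      vertex 0.000 18.000 0.000
      vertex 8.000 18.000 0.000
      vertex 0.000 0.000 0.000
    endloop
  endfacet
  facet normal 0.0000 0.0000 1.0000
    outer loop
      vertex 0.000 0.000 13.000
      vertex 25.000 0.000 13.000
      vertex 25.000 4.000 13.000
    endloop
  endfacet
  facet normal 0.0000 0.0000 1.0000
    outer loop
      vertex 0.000 0.000 13.000
      vertex 25.000 4.000 13.000
      vertex 8.000 4.000 13.000
    endloop
  endfacet
  facet normal 0.0000 0.0000 1.0000
    outer loop
      vertex 0.000 0.000 13.000
      vertex 8.000 4.000 13.000
      vertex 8.000 18.000 13.000
    endloop
  endfacet
  facet normal 0.0000 0.0000 1.0000
    outer loop
      vertex 0.000 0.000 13.000
      vertex 8.000 18.000 13.000
      vertex 0.000 18.000 13.000
    endloop
  endfacet
  facet normal 0.0000 -1.0000 0.0000
    outer loop
      vertex 0.000 0.000 0.000
      vertex 25.000 0.000 0.000
      vertex 25.000 0.000 13.000
    endloop
  endfacet
  facet normal 0.0000 -1.0000 0.0000
    outer loop
      vertex 0.000 0.000 0.000
      vertex 25.000 0.000 13.000
      vertex 0.000 0.000 13.000
    endloop
  endfacet
  facet normal 1.0000 0.0000 0.0000
    outer loop
      vertex 25.000 0.000 0.000
      vertex 25.000 4.000 0.000
      vertex 25.000 4.000 13.000
    endloop
  endfacet
  facet normal 1.0000 0.0000 0.0000
    outer loop
      vertex 25.000 0.000 0.000
      vertex 25.000 4.000 13.000
      vertex 25.000 0.000 13.000
    endloop
  endfacet
  facet normal 0.0000 1.0000 0.0000
    outer loop
      vertex 25.000 4.000 0.000
      vertex 8.000 4.000 0.000
      vertex 8.000 4.000 13.000
    endloop
  endfacet
  facet normal 0.0000 1.0000 0.0000
    outer loop
      vertex 25.000 4.000 0.000
      vertex 8.000 4.000 13.000
      vertex 25.000 4.000 13.000
    endloop
  endfacet
  facet normal 1.0000 0.0000 0.0000
    outer loop
      vertex 8.000 4.000 0.000
      vertex 8.000 18.000 0.000
      vertex 8.000 18.000 13.000
    endloop
  endfacet
  facet normal 1.0000 0.0000 0.0000
    outer loop
      vertex 8.000 4.000 0.000
      vertex 8.000 18.000 13.000
      vertex 8.000 4.000 13.000
    endloop
  endfacet
  facet normal 0.0000 1.0000 0.0000
    outer loop
      vertex 8.000 18.000 0.000
      vertex 0.000 18.000 0.000
      vertex 0.000 18.000 13.000
    endloop
  endfacet
  facet normal 0.0000 1.0000 0.0000
    outer loop
      vertex 8.000 18.000 0.000
      vertex 0.000 18.000 13.000
      vertex 8.000 18.000 13.000
    endloop
  endfacet
  facet normal -1.0000 0.0000 0.0000
    outer loop
      vertex 0.000 18.000 0.000
      vertex 0.000 0.000 0.000
      vertex 0.000 0.000 13.000
    endloop
  endfacet
  facet normal -1.0000 0.0000 0.0000
    outer loop
      vertex 0.000 18.000 0.000
      vertex 0.000 0.000 13.000
      vertex 0.000 18.000 13.000
    endloop
  endfacet
endsolid part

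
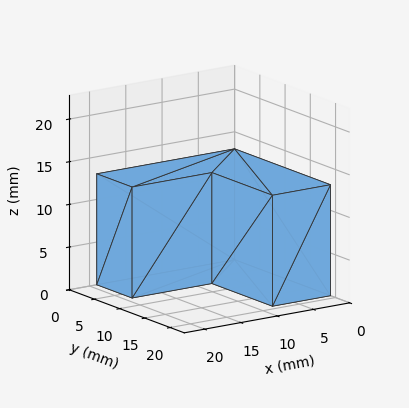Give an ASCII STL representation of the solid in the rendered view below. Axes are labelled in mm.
Reading the render: the shape is an L-shaped prism: outer 19 × 19 mm, arm thicknesses ≈ 7 mm (horizontal) and 8 mm (vertical), extruded 13 mm in z (dimensions read to the nearest mm from the axis ticks). For the STL, each face is triangulated and given an outward normal.

solid part
  facet normal 0.0000 0.0000 -1.0000
    outer loop
      vertex 19.000 7.000 0.000
      vertex 19.000 0.000 0.000
      vertex 0.000 0.000 0.000
    endloop
  endfacet
  facet normal 0.0000 0.0000 -1.0000
    outer loop
      vertex 8.000 7.000 0.000
      vertex 19.000 7.000 0.000
      vertex 0.000 0.000 0.000
    endloop
  endfacet
  facet normal 0.0000 0.0000 -1.0000
    outer loop
      vertex 8.000 19.000 0.000
      vertex 8.000 7.000 0.000
      vertex 0.000 0.000 0.000
    endloop
  endfacet
  facet normal 0.0000 0.0000 -1.0000
    outer loop
      vertex 0.000 19.000 0.000
      vertex 8.000 19.000 0.000
      vertex 0.000 0.000 0.000
    endloop
  endfacet
  facet normal 0.0000 0.0000 1.0000
    outer loop
      vertex 0.000 0.000 13.000
      vertex 19.000 0.000 13.000
      vertex 19.000 7.000 13.000
    endloop
  endfacet
  facet normal 0.0000 0.0000 1.0000
    outer loop
      vertex 0.000 0.000 13.000
      vertex 19.000 7.000 13.000
      vertex 8.000 7.000 13.000
    endloop
  endfacet
  facet normal 0.0000 0.0000 1.0000
    outer loop
      vertex 0.000 0.000 13.000
      vertex 8.000 7.000 13.000
      vertex 8.000 19.000 13.000
    endloop
  endfacet
  facet normal 0.0000 0.0000 1.0000
    outer loop
      vertex 0.000 0.000 13.000
      vertex 8.000 19.000 13.000
      vertex 0.000 19.000 13.000
    endloop
  endfacet
  facet normal 0.0000 -1.0000 0.0000
    outer loop
      vertex 0.000 0.000 0.000
      vertex 19.000 0.000 0.000
      vertex 19.000 0.000 13.000
    endloop
  endfacet
  facet normal 0.0000 -1.0000 0.0000
    outer loop
      vertex 0.000 0.000 0.000
      vertex 19.000 0.000 13.000
      vertex 0.000 0.000 13.000
    endloop
  endfacet
  facet normal 1.0000 0.0000 0.0000
    outer loop
      vertex 19.000 0.000 0.000
      vertex 19.000 7.000 0.000
      vertex 19.000 7.000 13.000
    endloop
  endfacet
  facet normal 1.0000 0.0000 0.0000
    outer loop
      vertex 19.000 0.000 0.000
      vertex 19.000 7.000 13.000
      vertex 19.000 0.000 13.000
    endloop
  endfacet
  facet normal 0.0000 1.0000 0.0000
    outer loop
      vertex 19.000 7.000 0.000
      vertex 8.000 7.000 0.000
      vertex 8.000 7.000 13.000
    endloop
  endfacet
  facet normal 0.0000 1.0000 0.0000
    outer loop
      vertex 19.000 7.000 0.000
      vertex 8.000 7.000 13.000
      vertex 19.000 7.000 13.000
    endloop
  endfacet
  facet normal 1.0000 0.0000 0.0000
    outer loop
      vertex 8.000 7.000 0.000
      vertex 8.000 19.000 0.000
      vertex 8.000 19.000 13.000
    endloop
  endfacet
  facet normal 1.0000 0.0000 0.0000
    outer loop
      vertex 8.000 7.000 0.000
      vertex 8.000 19.000 13.000
      vertex 8.000 7.000 13.000
    endloop
  endfacet
  facet normal 0.0000 1.0000 0.0000
    outer loop
      vertex 8.000 19.000 0.000
      vertex 0.000 19.000 0.000
      vertex 0.000 19.000 13.000
    endloop
  endfacet
  facet normal 0.0000 1.0000 0.0000
    outer loop
      vertex 8.000 19.000 0.000
      vertex 0.000 19.000 13.000
      vertex 8.000 19.000 13.000
    endloop
  endfacet
  facet normal -1.0000 0.0000 0.0000
    outer loop
      vertex 0.000 19.000 0.000
      vertex 0.000 0.000 0.000
      vertex 0.000 0.000 13.000
    endloop
  endfacet
  facet normal -1.0000 0.0000 0.0000
    outer loop
      vertex 0.000 19.000 0.000
      vertex 0.000 0.000 13.000
      vertex 0.000 19.000 13.000
    endloop
  endfacet
endsolid part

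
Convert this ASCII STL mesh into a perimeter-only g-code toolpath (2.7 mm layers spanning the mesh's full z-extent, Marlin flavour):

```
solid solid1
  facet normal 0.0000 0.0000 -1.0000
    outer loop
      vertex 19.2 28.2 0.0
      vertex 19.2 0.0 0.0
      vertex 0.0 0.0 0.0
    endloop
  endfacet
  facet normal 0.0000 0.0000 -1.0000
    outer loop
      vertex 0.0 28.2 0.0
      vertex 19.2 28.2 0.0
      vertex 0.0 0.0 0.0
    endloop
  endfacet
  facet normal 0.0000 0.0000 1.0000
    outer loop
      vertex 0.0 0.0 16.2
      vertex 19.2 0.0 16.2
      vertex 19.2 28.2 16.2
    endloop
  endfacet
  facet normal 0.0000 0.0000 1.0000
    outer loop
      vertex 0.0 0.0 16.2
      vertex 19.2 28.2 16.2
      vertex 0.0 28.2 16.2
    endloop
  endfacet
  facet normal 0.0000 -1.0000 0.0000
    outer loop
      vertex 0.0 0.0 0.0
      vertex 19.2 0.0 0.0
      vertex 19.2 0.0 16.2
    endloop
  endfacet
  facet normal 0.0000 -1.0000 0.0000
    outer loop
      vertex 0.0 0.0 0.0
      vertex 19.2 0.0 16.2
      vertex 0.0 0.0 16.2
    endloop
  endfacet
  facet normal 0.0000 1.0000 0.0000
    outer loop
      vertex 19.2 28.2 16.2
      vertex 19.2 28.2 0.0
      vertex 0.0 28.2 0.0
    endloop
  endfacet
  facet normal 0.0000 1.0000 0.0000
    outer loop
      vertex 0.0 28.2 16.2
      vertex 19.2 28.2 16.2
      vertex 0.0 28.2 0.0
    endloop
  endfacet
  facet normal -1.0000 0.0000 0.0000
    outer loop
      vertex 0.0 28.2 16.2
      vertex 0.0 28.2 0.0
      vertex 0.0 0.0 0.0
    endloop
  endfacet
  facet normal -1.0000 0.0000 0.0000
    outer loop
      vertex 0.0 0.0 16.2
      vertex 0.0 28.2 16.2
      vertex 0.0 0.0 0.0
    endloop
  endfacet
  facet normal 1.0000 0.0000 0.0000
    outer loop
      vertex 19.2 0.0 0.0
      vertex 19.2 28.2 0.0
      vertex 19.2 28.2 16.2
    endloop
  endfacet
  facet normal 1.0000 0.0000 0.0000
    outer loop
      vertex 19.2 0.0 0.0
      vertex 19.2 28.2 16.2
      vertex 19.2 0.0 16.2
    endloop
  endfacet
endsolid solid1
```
; perimeter-only toolpath
G21 ; units = mm
G90 ; absolute positioning
G28 ; home
; layer 1
G0 Z2.7
G0 X0.0 Y0.0
G1 X19.2 Y0.0
G1 X19.2 Y28.2
G1 X0.0 Y28.2
G1 X0.0 Y0.0
; layer 2
G0 Z5.4
G0 X0.0 Y0.0
G1 X19.2 Y0.0
G1 X19.2 Y28.2
G1 X0.0 Y28.2
G1 X0.0 Y0.0
; layer 3
G0 Z8.1
G0 X0.0 Y0.0
G1 X19.2 Y0.0
G1 X19.2 Y28.2
G1 X0.0 Y28.2
G1 X0.0 Y0.0
; layer 4
G0 Z10.8
G0 X0.0 Y0.0
G1 X19.2 Y0.0
G1 X19.2 Y28.2
G1 X0.0 Y28.2
G1 X0.0 Y0.0
; layer 5
G0 Z13.5
G0 X0.0 Y0.0
G1 X19.2 Y0.0
G1 X19.2 Y28.2
G1 X0.0 Y28.2
G1 X0.0 Y0.0
; layer 6
G0 Z16.2
G0 X0.0 Y0.0
G1 X19.2 Y0.0
G1 X19.2 Y28.2
G1 X0.0 Y28.2
G1 X0.0 Y0.0
M2 ; end

The solid is a rectangular box, roughly 19.2 × 28.2 mm footprint and 16.2 mm tall. Slicing at Δz = 2.7 mm — 6 equal slices spanning the solid's height, so layer i sits at z = i·h/6 — gives 6 non-empty perimeters. Each is a 4-segment closed polygon; G0 lifts to the layer z and rapids to the start vertex, then G1 traces the edges.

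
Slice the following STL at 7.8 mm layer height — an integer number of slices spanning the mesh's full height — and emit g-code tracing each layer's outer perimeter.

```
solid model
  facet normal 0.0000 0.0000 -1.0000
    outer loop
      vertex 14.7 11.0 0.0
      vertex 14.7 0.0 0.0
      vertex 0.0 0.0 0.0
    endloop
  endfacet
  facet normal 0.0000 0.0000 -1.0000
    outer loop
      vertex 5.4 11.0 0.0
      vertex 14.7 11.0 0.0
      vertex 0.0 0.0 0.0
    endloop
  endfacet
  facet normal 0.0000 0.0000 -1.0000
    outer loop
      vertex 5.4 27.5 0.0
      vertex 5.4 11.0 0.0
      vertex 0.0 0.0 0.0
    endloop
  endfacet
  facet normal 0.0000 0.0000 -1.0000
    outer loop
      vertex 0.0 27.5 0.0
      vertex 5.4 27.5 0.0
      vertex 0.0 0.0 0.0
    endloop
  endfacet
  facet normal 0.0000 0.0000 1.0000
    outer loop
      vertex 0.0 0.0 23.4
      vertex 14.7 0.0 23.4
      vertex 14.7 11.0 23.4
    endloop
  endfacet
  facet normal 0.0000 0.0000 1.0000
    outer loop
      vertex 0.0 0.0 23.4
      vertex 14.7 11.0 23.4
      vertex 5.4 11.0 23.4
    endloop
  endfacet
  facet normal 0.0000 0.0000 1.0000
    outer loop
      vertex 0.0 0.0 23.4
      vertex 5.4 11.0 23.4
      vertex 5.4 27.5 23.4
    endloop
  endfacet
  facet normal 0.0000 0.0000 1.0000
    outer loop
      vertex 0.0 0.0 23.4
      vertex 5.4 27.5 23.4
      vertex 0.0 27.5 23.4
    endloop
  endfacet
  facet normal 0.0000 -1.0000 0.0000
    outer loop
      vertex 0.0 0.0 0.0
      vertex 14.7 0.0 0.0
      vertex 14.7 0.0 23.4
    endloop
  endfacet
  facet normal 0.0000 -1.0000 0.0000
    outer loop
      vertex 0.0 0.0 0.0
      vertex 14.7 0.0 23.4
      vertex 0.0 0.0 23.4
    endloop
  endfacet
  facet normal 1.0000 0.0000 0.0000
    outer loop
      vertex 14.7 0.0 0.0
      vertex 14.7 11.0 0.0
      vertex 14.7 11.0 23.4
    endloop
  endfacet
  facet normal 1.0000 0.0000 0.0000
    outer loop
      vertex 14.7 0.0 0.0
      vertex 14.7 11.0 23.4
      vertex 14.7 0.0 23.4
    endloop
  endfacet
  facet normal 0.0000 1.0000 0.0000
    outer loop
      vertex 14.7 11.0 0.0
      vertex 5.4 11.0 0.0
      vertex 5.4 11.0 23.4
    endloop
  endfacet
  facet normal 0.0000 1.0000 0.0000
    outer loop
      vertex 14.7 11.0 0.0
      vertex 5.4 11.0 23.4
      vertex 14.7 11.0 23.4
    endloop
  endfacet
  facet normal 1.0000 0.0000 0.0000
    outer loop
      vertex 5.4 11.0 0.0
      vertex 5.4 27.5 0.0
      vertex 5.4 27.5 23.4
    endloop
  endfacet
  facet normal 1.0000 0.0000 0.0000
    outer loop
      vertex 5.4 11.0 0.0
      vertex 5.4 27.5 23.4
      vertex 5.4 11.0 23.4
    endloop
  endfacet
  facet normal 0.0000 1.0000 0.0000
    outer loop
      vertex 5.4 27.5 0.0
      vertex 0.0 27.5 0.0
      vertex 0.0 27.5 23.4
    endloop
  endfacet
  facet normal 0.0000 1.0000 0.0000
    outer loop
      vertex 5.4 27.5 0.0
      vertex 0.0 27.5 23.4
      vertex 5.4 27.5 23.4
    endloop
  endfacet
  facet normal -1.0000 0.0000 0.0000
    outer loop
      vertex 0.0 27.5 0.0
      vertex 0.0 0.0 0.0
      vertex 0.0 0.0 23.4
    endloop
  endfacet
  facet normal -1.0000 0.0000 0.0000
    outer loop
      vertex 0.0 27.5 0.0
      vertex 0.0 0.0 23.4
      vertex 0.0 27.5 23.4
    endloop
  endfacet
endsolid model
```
; perimeter-only toolpath
G21 ; units = mm
G90 ; absolute positioning
G28 ; home
; layer 1
G0 Z7.8
G0 X0.0 Y0.0
G1 X14.7 Y0.0
G1 X14.7 Y11.0
G1 X5.4 Y11.0
G1 X5.4 Y27.5
G1 X0.0 Y27.5
G1 X0.0 Y0.0
; layer 2
G0 Z15.6
G0 X0.0 Y0.0
G1 X14.7 Y0.0
G1 X14.7 Y11.0
G1 X5.4 Y11.0
G1 X5.4 Y27.5
G1 X0.0 Y27.5
G1 X0.0 Y0.0
; layer 3
G0 Z23.4
G0 X0.0 Y0.0
G1 X14.7 Y0.0
G1 X14.7 Y11.0
G1 X5.4 Y11.0
G1 X5.4 Y27.5
G1 X0.0 Y27.5
G1 X0.0 Y0.0
M2 ; end

The solid is an L-shaped prism: outer 14.7 × 27.5 mm, arm thicknesses ≈ 11 mm (horizontal) and 5.4 mm (vertical), extruded 23.4 mm in z. Slicing at Δz = 7.8 mm — 3 equal slices spanning the solid's height, so layer i sits at z = i·h/3 — gives 3 non-empty perimeters. Each is a 6-segment closed polygon; G0 lifts to the layer z and rapids to the start vertex, then G1 traces the edges.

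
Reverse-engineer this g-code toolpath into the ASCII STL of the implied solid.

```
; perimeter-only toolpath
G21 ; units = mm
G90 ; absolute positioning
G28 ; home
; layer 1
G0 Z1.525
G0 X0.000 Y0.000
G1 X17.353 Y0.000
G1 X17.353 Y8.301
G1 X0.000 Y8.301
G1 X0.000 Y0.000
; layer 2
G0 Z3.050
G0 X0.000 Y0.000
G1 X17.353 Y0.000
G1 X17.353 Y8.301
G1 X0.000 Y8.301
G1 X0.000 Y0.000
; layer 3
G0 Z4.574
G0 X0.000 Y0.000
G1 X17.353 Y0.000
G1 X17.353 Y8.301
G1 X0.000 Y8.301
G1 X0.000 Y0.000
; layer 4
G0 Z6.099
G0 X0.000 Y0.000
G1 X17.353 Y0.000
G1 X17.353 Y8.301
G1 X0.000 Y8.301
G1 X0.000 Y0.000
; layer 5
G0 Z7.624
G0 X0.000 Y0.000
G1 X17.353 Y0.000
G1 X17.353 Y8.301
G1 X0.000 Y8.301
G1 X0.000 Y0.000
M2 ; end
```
solid part
  facet normal 0.0000 0.0000 -1.0000
    outer loop
      vertex 17.353 8.301 0.000
      vertex 17.353 0.000 0.000
      vertex 0.000 0.000 0.000
    endloop
  endfacet
  facet normal 0.0000 0.0000 -1.0000
    outer loop
      vertex 0.000 8.301 0.000
      vertex 17.353 8.301 0.000
      vertex 0.000 0.000 0.000
    endloop
  endfacet
  facet normal 0.0000 0.0000 1.0000
    outer loop
      vertex 0.000 0.000 7.624
      vertex 17.353 0.000 7.624
      vertex 17.353 8.301 7.624
    endloop
  endfacet
  facet normal 0.0000 0.0000 1.0000
    outer loop
      vertex 0.000 0.000 7.624
      vertex 17.353 8.301 7.624
      vertex 0.000 8.301 7.624
    endloop
  endfacet
  facet normal 0.0000 -1.0000 0.0000
    outer loop
      vertex 0.000 0.000 0.000
      vertex 17.353 0.000 0.000
      vertex 17.353 0.000 7.624
    endloop
  endfacet
  facet normal 0.0000 -1.0000 0.0000
    outer loop
      vertex 0.000 0.000 0.000
      vertex 17.353 0.000 7.624
      vertex 0.000 0.000 7.624
    endloop
  endfacet
  facet normal 0.0000 1.0000 0.0000
    outer loop
      vertex 17.353 8.301 7.624
      vertex 17.353 8.301 0.000
      vertex 0.000 8.301 0.000
    endloop
  endfacet
  facet normal 0.0000 1.0000 0.0000
    outer loop
      vertex 0.000 8.301 7.624
      vertex 17.353 8.301 7.624
      vertex 0.000 8.301 0.000
    endloop
  endfacet
  facet normal -1.0000 0.0000 0.0000
    outer loop
      vertex 0.000 8.301 7.624
      vertex 0.000 8.301 0.000
      vertex 0.000 0.000 0.000
    endloop
  endfacet
  facet normal -1.0000 0.0000 0.0000
    outer loop
      vertex 0.000 0.000 7.624
      vertex 0.000 8.301 7.624
      vertex 0.000 0.000 0.000
    endloop
  endfacet
  facet normal 1.0000 0.0000 0.0000
    outer loop
      vertex 17.353 0.000 0.000
      vertex 17.353 8.301 0.000
      vertex 17.353 8.301 7.624
    endloop
  endfacet
  facet normal 1.0000 0.0000 0.0000
    outer loop
      vertex 17.353 0.000 0.000
      vertex 17.353 8.301 7.624
      vertex 17.353 0.000 7.624
    endloop
  endfacet
endsolid part

The G0 Z moves step by Δz≈1.525 mm. Every layer's G1 loop is the same polygon, so the solid is a straight extrusion of it from z=0 to z≈7.62. Closing with flat bottom and top caps and triangulating gives 12 facets — a rectangular box, roughly 17.4 × 8.3 mm footprint and 7.62 mm tall.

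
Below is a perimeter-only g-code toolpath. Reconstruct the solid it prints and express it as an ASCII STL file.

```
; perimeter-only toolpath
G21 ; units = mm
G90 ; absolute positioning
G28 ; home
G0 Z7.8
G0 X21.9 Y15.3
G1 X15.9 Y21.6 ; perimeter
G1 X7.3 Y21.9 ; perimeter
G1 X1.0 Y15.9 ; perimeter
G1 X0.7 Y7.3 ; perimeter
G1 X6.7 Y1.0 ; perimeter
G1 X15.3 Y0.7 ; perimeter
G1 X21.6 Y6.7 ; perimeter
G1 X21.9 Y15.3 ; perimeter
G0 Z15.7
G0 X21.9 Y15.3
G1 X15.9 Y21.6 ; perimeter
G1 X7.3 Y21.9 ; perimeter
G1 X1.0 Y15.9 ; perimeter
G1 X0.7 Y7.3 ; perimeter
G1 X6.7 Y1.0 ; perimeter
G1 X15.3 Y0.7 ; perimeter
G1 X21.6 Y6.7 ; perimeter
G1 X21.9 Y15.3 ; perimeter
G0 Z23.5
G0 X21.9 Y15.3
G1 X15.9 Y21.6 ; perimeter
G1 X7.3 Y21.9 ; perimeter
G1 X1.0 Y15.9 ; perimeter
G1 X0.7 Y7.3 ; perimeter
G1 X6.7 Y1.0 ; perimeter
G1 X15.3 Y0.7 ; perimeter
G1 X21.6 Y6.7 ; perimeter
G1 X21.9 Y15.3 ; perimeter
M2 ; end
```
solid part
  facet normal 0.0000 0.0000 -1.0000
    outer loop
      vertex 7.3 21.9 0.0
      vertex 15.9 21.6 0.0
      vertex 21.9 15.3 0.0
    endloop
  endfacet
  facet normal 0.0000 0.0000 -1.0000
    outer loop
      vertex 1.0 15.9 0.0
      vertex 7.3 21.9 0.0
      vertex 21.9 15.3 0.0
    endloop
  endfacet
  facet normal 0.0000 0.0000 -1.0000
    outer loop
      vertex 0.7 7.3 0.0
      vertex 1.0 15.9 0.0
      vertex 21.9 15.3 0.0
    endloop
  endfacet
  facet normal 0.0000 0.0000 -1.0000
    outer loop
      vertex 6.7 1.0 0.0
      vertex 0.7 7.3 0.0
      vertex 21.9 15.3 0.0
    endloop
  endfacet
  facet normal 0.0000 0.0000 -1.0000
    outer loop
      vertex 15.3 0.7 0.0
      vertex 6.7 1.0 0.0
      vertex 21.9 15.3 0.0
    endloop
  endfacet
  facet normal 0.0000 0.0000 -1.0000
    outer loop
      vertex 21.6 6.7 0.0
      vertex 15.3 0.7 0.0
      vertex 21.9 15.3 0.0
    endloop
  endfacet
  facet normal 0.0000 0.0000 1.0000
    outer loop
      vertex 21.9 15.3 23.5
      vertex 15.9 21.6 23.5
      vertex 7.3 21.9 23.5
    endloop
  endfacet
  facet normal 0.0000 0.0000 1.0000
    outer loop
      vertex 21.9 15.3 23.5
      vertex 7.3 21.9 23.5
      vertex 1.0 15.9 23.5
    endloop
  endfacet
  facet normal 0.0000 0.0000 1.0000
    outer loop
      vertex 21.9 15.3 23.5
      vertex 1.0 15.9 23.5
      vertex 0.7 7.3 23.5
    endloop
  endfacet
  facet normal 0.0000 0.0000 1.0000
    outer loop
      vertex 21.9 15.3 23.5
      vertex 0.7 7.3 23.5
      vertex 6.7 1.0 23.5
    endloop
  endfacet
  facet normal 0.0000 0.0000 1.0000
    outer loop
      vertex 21.9 15.3 23.5
      vertex 6.7 1.0 23.5
      vertex 15.3 0.7 23.5
    endloop
  endfacet
  facet normal 0.0000 0.0000 1.0000
    outer loop
      vertex 21.9 15.3 23.5
      vertex 15.3 0.7 23.5
      vertex 21.6 6.7 23.5
    endloop
  endfacet
  facet normal 0.7241 0.6897 0.0000
    outer loop
      vertex 21.9 15.3 0.0
      vertex 15.9 21.6 0.0
      vertex 15.9 21.6 23.5
    endloop
  endfacet
  facet normal 0.7241 0.6897 0.0000
    outer loop
      vertex 21.9 15.3 0.0
      vertex 15.9 21.6 23.5
      vertex 21.9 15.3 23.5
    endloop
  endfacet
  facet normal 0.0349 0.9994 0.0000
    outer loop
      vertex 15.9 21.6 0.0
      vertex 7.3 21.9 0.0
      vertex 7.3 21.9 23.5
    endloop
  endfacet
  facet normal 0.0349 0.9994 0.0000
    outer loop
      vertex 15.9 21.6 0.0
      vertex 7.3 21.9 23.5
      vertex 15.9 21.6 23.5
    endloop
  endfacet
  facet normal -0.6897 0.7241 0.0000
    outer loop
      vertex 7.3 21.9 0.0
      vertex 1.0 15.9 0.0
      vertex 1.0 15.9 23.5
    endloop
  endfacet
  facet normal -0.6897 0.7241 0.0000
    outer loop
      vertex 7.3 21.9 0.0
      vertex 1.0 15.9 23.5
      vertex 7.3 21.9 23.5
    endloop
  endfacet
  facet normal -0.9994 0.0349 0.0000
    outer loop
      vertex 1.0 15.9 0.0
      vertex 0.7 7.3 0.0
      vertex 0.7 7.3 23.5
    endloop
  endfacet
  facet normal -0.9994 0.0349 0.0000
    outer loop
      vertex 1.0 15.9 0.0
      vertex 0.7 7.3 23.5
      vertex 1.0 15.9 23.5
    endloop
  endfacet
  facet normal -0.7241 -0.6897 0.0000
    outer loop
      vertex 0.7 7.3 0.0
      vertex 6.7 1.0 0.0
      vertex 6.7 1.0 23.5
    endloop
  endfacet
  facet normal -0.7241 -0.6897 0.0000
    outer loop
      vertex 0.7 7.3 0.0
      vertex 6.7 1.0 23.5
      vertex 0.7 7.3 23.5
    endloop
  endfacet
  facet normal -0.0349 -0.9994 0.0000
    outer loop
      vertex 6.7 1.0 0.0
      vertex 15.3 0.7 0.0
      vertex 15.3 0.7 23.5
    endloop
  endfacet
  facet normal -0.0349 -0.9994 0.0000
    outer loop
      vertex 6.7 1.0 0.0
      vertex 15.3 0.7 23.5
      vertex 6.7 1.0 23.5
    endloop
  endfacet
  facet normal 0.6897 -0.7241 0.0000
    outer loop
      vertex 15.3 0.7 0.0
      vertex 21.6 6.7 0.0
      vertex 21.6 6.7 23.5
    endloop
  endfacet
  facet normal 0.6897 -0.7241 0.0000
    outer loop
      vertex 15.3 0.7 0.0
      vertex 21.6 6.7 23.5
      vertex 15.3 0.7 23.5
    endloop
  endfacet
  facet normal 0.9994 -0.0349 0.0000
    outer loop
      vertex 21.6 6.7 0.0
      vertex 21.9 15.3 0.0
      vertex 21.9 15.3 23.5
    endloop
  endfacet
  facet normal 0.9994 -0.0349 0.0000
    outer loop
      vertex 21.6 6.7 0.0
      vertex 21.9 15.3 23.5
      vertex 21.6 6.7 23.5
    endloop
  endfacet
endsolid part

The G0 Z moves step by Δz≈7.8 mm. Every layer's G1 loop is the same polygon, so the solid is a straight extrusion of it from z=0 to z≈23.5. Closing with flat bottom and top caps and triangulating gives 28 facets — a regular 8-sided prism (a cylinder approximated with 8 flat sides), circumscribed radius ≈ 11.3 mm, height ≈ 23.5 mm.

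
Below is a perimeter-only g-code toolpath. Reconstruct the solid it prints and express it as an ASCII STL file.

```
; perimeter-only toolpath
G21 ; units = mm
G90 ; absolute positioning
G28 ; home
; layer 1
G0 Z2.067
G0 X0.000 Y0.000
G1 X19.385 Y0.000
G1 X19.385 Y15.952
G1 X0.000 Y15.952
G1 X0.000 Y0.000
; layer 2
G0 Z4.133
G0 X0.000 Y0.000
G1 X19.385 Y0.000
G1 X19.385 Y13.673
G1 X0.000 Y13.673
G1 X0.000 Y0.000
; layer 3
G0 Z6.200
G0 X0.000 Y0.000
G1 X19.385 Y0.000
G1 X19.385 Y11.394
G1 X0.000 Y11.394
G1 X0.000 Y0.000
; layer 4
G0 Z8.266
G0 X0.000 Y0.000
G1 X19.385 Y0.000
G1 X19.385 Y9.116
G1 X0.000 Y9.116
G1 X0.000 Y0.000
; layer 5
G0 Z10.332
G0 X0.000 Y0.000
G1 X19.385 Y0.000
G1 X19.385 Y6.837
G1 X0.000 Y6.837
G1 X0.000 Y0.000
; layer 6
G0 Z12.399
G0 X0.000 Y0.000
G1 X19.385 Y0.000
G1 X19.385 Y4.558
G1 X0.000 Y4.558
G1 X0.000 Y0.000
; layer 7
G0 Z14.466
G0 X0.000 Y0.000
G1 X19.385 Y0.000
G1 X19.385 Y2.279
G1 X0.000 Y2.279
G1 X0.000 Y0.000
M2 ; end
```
solid part
  facet normal 0.0000 0.0000 -1.0000
    outer loop
      vertex 19.385 18.231 0.000
      vertex 19.385 0.000 0.000
      vertex 0.000 0.000 0.000
    endloop
  endfacet
  facet normal 0.0000 0.0000 -1.0000
    outer loop
      vertex 0.000 18.231 0.000
      vertex 19.385 18.231 0.000
      vertex 0.000 0.000 0.000
    endloop
  endfacet
  facet normal 0.0000 -1.0000 0.0000
    outer loop
      vertex 0.000 0.000 0.000
      vertex 19.385 0.000 0.000
      vertex 19.385 0.000 16.532
    endloop
  endfacet
  facet normal 0.0000 -1.0000 0.0000
    outer loop
      vertex 0.000 0.000 0.000
      vertex 19.385 0.000 16.532
      vertex 0.000 0.000 16.532
    endloop
  endfacet
  facet normal 0.0000 0.6717 0.7408
    outer loop
      vertex 0.000 0.000 16.532
      vertex 19.385 0.000 16.532
      vertex 19.385 18.231 0.000
    endloop
  endfacet
  facet normal 0.0000 0.6717 0.7408
    outer loop
      vertex 0.000 0.000 16.532
      vertex 19.385 18.231 0.000
      vertex 0.000 18.231 0.000
    endloop
  endfacet
  facet normal -1.0000 0.0000 0.0000
    outer loop
      vertex 0.000 0.000 16.532
      vertex 0.000 18.231 0.000
      vertex 0.000 0.000 0.000
    endloop
  endfacet
  facet normal 1.0000 0.0000 0.0000
    outer loop
      vertex 19.385 0.000 0.000
      vertex 19.385 18.231 0.000
      vertex 19.385 0.000 16.532
    endloop
  endfacet
endsolid part

The G0 Z moves step by Δz≈2.067 mm. The G1 loops shrink linearly with z, so the solid tapers from its base footprint up to z≈16.5. Closing with a flat bottom cap and the tapered top and triangulating gives 8 facets — a wedge (ramp): 19.4 × 18.2 mm base, rising to 16.5 mm along the y=0 edge and sloping linearly to z=0 at y=18.2.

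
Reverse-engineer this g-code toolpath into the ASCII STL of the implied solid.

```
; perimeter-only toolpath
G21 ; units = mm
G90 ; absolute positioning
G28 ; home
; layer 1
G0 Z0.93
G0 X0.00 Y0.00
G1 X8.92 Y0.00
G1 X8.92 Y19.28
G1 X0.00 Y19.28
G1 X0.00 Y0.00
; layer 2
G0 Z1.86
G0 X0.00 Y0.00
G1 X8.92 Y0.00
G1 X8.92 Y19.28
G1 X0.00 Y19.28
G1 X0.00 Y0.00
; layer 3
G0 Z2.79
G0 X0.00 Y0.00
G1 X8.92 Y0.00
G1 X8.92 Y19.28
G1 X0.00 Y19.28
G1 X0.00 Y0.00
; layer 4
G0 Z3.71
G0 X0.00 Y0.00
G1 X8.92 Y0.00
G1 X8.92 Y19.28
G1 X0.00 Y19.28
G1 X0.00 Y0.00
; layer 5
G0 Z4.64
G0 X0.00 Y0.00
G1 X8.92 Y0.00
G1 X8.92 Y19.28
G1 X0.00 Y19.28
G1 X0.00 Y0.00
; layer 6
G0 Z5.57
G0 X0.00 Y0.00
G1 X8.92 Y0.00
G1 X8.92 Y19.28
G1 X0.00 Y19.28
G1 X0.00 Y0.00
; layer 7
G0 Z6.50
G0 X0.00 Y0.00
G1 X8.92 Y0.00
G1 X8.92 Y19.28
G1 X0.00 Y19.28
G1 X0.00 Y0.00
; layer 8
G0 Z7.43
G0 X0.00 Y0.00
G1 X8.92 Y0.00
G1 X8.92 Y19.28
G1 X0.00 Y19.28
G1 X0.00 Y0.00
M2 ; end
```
solid part
  facet normal 0.0000 0.0000 -1.0000
    outer loop
      vertex 8.92 19.28 0.00
      vertex 8.92 0.00 0.00
      vertex 0.00 0.00 0.00
    endloop
  endfacet
  facet normal 0.0000 0.0000 -1.0000
    outer loop
      vertex 0.00 19.28 0.00
      vertex 8.92 19.28 0.00
      vertex 0.00 0.00 0.00
    endloop
  endfacet
  facet normal 0.0000 0.0000 1.0000
    outer loop
      vertex 0.00 0.00 7.43
      vertex 8.92 0.00 7.43
      vertex 8.92 19.28 7.43
    endloop
  endfacet
  facet normal 0.0000 0.0000 1.0000
    outer loop
      vertex 0.00 0.00 7.43
      vertex 8.92 19.28 7.43
      vertex 0.00 19.28 7.43
    endloop
  endfacet
  facet normal 0.0000 -1.0000 0.0000
    outer loop
      vertex 0.00 0.00 0.00
      vertex 8.92 0.00 0.00
      vertex 8.92 0.00 7.43
    endloop
  endfacet
  facet normal 0.0000 -1.0000 0.0000
    outer loop
      vertex 0.00 0.00 0.00
      vertex 8.92 0.00 7.43
      vertex 0.00 0.00 7.43
    endloop
  endfacet
  facet normal 0.0000 1.0000 0.0000
    outer loop
      vertex 8.92 19.28 7.43
      vertex 8.92 19.28 0.00
      vertex 0.00 19.28 0.00
    endloop
  endfacet
  facet normal 0.0000 1.0000 0.0000
    outer loop
      vertex 0.00 19.28 7.43
      vertex 8.92 19.28 7.43
      vertex 0.00 19.28 0.00
    endloop
  endfacet
  facet normal -1.0000 0.0000 0.0000
    outer loop
      vertex 0.00 19.28 7.43
      vertex 0.00 19.28 0.00
      vertex 0.00 0.00 0.00
    endloop
  endfacet
  facet normal -1.0000 0.0000 0.0000
    outer loop
      vertex 0.00 0.00 7.43
      vertex 0.00 19.28 7.43
      vertex 0.00 0.00 0.00
    endloop
  endfacet
  facet normal 1.0000 0.0000 0.0000
    outer loop
      vertex 8.92 0.00 0.00
      vertex 8.92 19.28 0.00
      vertex 8.92 19.28 7.43
    endloop
  endfacet
  facet normal 1.0000 0.0000 0.0000
    outer loop
      vertex 8.92 0.00 0.00
      vertex 8.92 19.28 7.43
      vertex 8.92 0.00 7.43
    endloop
  endfacet
endsolid part

The G0 Z moves step by Δz≈0.93 mm. Every layer's G1 loop is the same polygon, so the solid is a straight extrusion of it from z=0 to z≈7.43. Closing with flat bottom and top caps and triangulating gives 12 facets — a rectangular box, roughly 8.92 × 19.3 mm footprint and 7.43 mm tall.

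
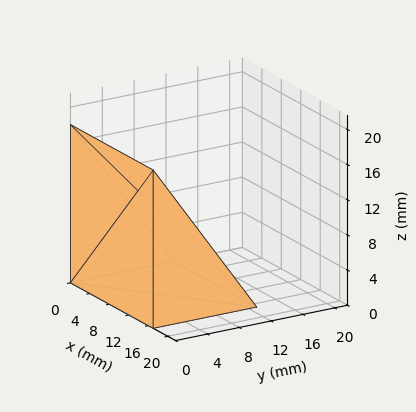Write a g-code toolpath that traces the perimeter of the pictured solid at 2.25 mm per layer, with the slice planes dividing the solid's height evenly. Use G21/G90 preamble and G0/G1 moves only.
Reading the render: the shape is a wedge (ramp): 17 × 13 mm base, rising to 18 mm along the y=0 edge and sloping linearly to z=0 at y=13 (dimensions read to the nearest mm from the axis ticks). For the g-code, the solid's height is divided into equal slices at the stated Δz and each level perimeter traced with G1 moves after a G0 lift.

; perimeter-only toolpath
G21 ; units = mm
G90 ; absolute positioning
G28 ; home
; layer 1
G0 Z2.25
G0 X0.00 Y0.00
G1 X17.00 Y0.00
G1 X17.00 Y11.38
G1 X0.00 Y11.38
G1 X0.00 Y0.00
; layer 2
G0 Z4.50
G0 X0.00 Y0.00
G1 X17.00 Y0.00
G1 X17.00 Y9.75
G1 X0.00 Y9.75
G1 X0.00 Y0.00
; layer 3
G0 Z6.75
G0 X0.00 Y0.00
G1 X17.00 Y0.00
G1 X17.00 Y8.12
G1 X0.00 Y8.12
G1 X0.00 Y0.00
; layer 4
G0 Z9.00
G0 X0.00 Y0.00
G1 X17.00 Y0.00
G1 X17.00 Y6.50
G1 X0.00 Y6.50
G1 X0.00 Y0.00
; layer 5
G0 Z11.25
G0 X0.00 Y0.00
G1 X17.00 Y0.00
G1 X17.00 Y4.88
G1 X0.00 Y4.88
G1 X0.00 Y0.00
; layer 6
G0 Z13.50
G0 X0.00 Y0.00
G1 X17.00 Y0.00
G1 X17.00 Y3.25
G1 X0.00 Y3.25
G1 X0.00 Y0.00
; layer 7
G0 Z15.75
G0 X0.00 Y0.00
G1 X17.00 Y0.00
G1 X17.00 Y1.62
G1 X0.00 Y1.62
G1 X0.00 Y0.00
M2 ; end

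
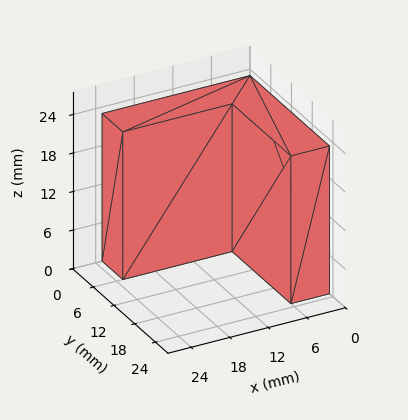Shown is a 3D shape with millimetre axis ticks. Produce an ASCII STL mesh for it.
Reading the render: the shape is an L-shaped prism: outer 23 × 23 mm, arm thicknesses ≈ 6 mm (horizontal) and 6 mm (vertical), extruded 23 mm in z (dimensions read to the nearest mm from the axis ticks). For the STL, each face is triangulated and given an outward normal.

solid part
  facet normal 0.0000 0.0000 -1.0000
    outer loop
      vertex 23.000 6.000 0.000
      vertex 23.000 0.000 0.000
      vertex 0.000 0.000 0.000
    endloop
  endfacet
  facet normal 0.0000 0.0000 -1.0000
    outer loop
      vertex 6.000 6.000 0.000
      vertex 23.000 6.000 0.000
      vertex 0.000 0.000 0.000
    endloop
  endfacet
  facet normal 0.0000 0.0000 -1.0000
    outer loop
      vertex 6.000 23.000 0.000
      vertex 6.000 6.000 0.000
      vertex 0.000 0.000 0.000
    endloop
  endfacet
  facet normal 0.0000 0.0000 -1.0000
    outer loop
      vertex 0.000 23.000 0.000
      vertex 6.000 23.000 0.000
      vertex 0.000 0.000 0.000
    endloop
  endfacet
  facet normal 0.0000 0.0000 1.0000
    outer loop
      vertex 0.000 0.000 23.000
      vertex 23.000 0.000 23.000
      vertex 23.000 6.000 23.000
    endloop
  endfacet
  facet normal 0.0000 0.0000 1.0000
    outer loop
      vertex 0.000 0.000 23.000
      vertex 23.000 6.000 23.000
      vertex 6.000 6.000 23.000
    endloop
  endfacet
  facet normal 0.0000 0.0000 1.0000
    outer loop
      vertex 0.000 0.000 23.000
      vertex 6.000 6.000 23.000
      vertex 6.000 23.000 23.000
    endloop
  endfacet
  facet normal 0.0000 0.0000 1.0000
    outer loop
      vertex 0.000 0.000 23.000
      vertex 6.000 23.000 23.000
      vertex 0.000 23.000 23.000
    endloop
  endfacet
  facet normal 0.0000 -1.0000 0.0000
    outer loop
      vertex 0.000 0.000 0.000
      vertex 23.000 0.000 0.000
      vertex 23.000 0.000 23.000
    endloop
  endfacet
  facet normal 0.0000 -1.0000 0.0000
    outer loop
      vertex 0.000 0.000 0.000
      vertex 23.000 0.000 23.000
      vertex 0.000 0.000 23.000
    endloop
  endfacet
  facet normal 1.0000 0.0000 0.0000
    outer loop
      vertex 23.000 0.000 0.000
      vertex 23.000 6.000 0.000
      vertex 23.000 6.000 23.000
    endloop
  endfacet
  facet normal 1.0000 0.0000 0.0000
    outer loop
      vertex 23.000 0.000 0.000
      vertex 23.000 6.000 23.000
      vertex 23.000 0.000 23.000
    endloop
  endfacet
  facet normal 0.0000 1.0000 0.0000
    outer loop
      vertex 23.000 6.000 0.000
      vertex 6.000 6.000 0.000
      vertex 6.000 6.000 23.000
    endloop
  endfacet
  facet normal 0.0000 1.0000 0.0000
    outer loop
      vertex 23.000 6.000 0.000
      vertex 6.000 6.000 23.000
      vertex 23.000 6.000 23.000
    endloop
  endfacet
  facet normal 1.0000 0.0000 0.0000
    outer loop
      vertex 6.000 6.000 0.000
      vertex 6.000 23.000 0.000
      vertex 6.000 23.000 23.000
    endloop
  endfacet
  facet normal 1.0000 0.0000 0.0000
    outer loop
      vertex 6.000 6.000 0.000
      vertex 6.000 23.000 23.000
      vertex 6.000 6.000 23.000
    endloop
  endfacet
  facet normal 0.0000 1.0000 0.0000
    outer loop
      vertex 6.000 23.000 0.000
      vertex 0.000 23.000 0.000
      vertex 0.000 23.000 23.000
    endloop
  endfacet
  facet normal 0.0000 1.0000 0.0000
    outer loop
      vertex 6.000 23.000 0.000
      vertex 0.000 23.000 23.000
      vertex 6.000 23.000 23.000
    endloop
  endfacet
  facet normal -1.0000 0.0000 0.0000
    outer loop
      vertex 0.000 23.000 0.000
      vertex 0.000 0.000 0.000
      vertex 0.000 0.000 23.000
    endloop
  endfacet
  facet normal -1.0000 0.0000 0.0000
    outer loop
      vertex 0.000 23.000 0.000
      vertex 0.000 0.000 23.000
      vertex 0.000 23.000 23.000
    endloop
  endfacet
endsolid part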